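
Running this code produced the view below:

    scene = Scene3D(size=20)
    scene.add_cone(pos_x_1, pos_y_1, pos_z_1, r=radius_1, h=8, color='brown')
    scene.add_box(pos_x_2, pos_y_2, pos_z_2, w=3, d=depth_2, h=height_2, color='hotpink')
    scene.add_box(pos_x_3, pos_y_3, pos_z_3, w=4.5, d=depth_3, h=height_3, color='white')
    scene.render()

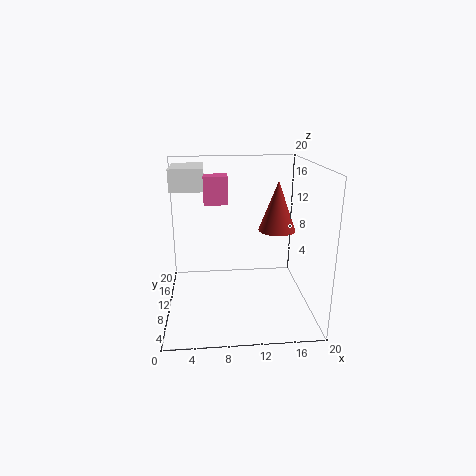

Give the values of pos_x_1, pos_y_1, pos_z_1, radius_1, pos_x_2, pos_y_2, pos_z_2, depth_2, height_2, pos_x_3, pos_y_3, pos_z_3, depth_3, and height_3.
pos_x_1 = 17
pos_y_1 = 17
pos_z_1 = 8.5
radius_1 = 3
pos_x_2 = 5.5
pos_y_2 = 7
pos_z_2 = 15.5
depth_2 = 2.5
height_2 = 3.5
pos_x_3 = 1
pos_y_3 = 10
pos_z_3 = 16.5
depth_3 = 6.5
height_3 = 3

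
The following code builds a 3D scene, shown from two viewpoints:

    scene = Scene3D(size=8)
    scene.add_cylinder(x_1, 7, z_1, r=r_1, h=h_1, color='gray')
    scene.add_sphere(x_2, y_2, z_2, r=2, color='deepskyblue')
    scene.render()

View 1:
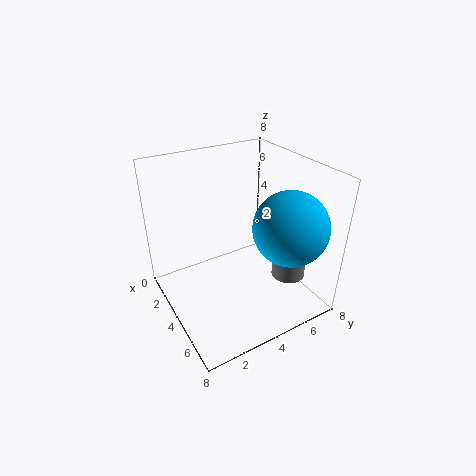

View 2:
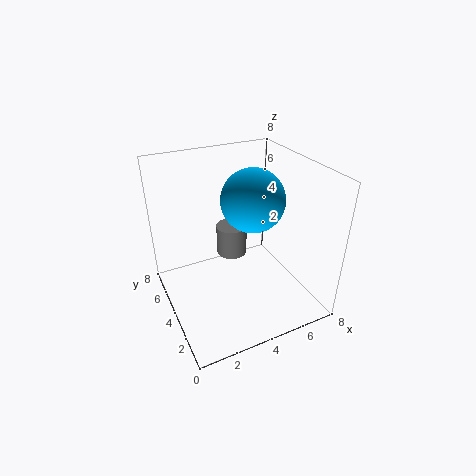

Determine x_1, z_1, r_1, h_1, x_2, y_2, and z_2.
x_1 = 5, z_1 = 1, r_1 = 1, h_1 = 2, x_2 = 6, y_2 = 6, z_2 = 5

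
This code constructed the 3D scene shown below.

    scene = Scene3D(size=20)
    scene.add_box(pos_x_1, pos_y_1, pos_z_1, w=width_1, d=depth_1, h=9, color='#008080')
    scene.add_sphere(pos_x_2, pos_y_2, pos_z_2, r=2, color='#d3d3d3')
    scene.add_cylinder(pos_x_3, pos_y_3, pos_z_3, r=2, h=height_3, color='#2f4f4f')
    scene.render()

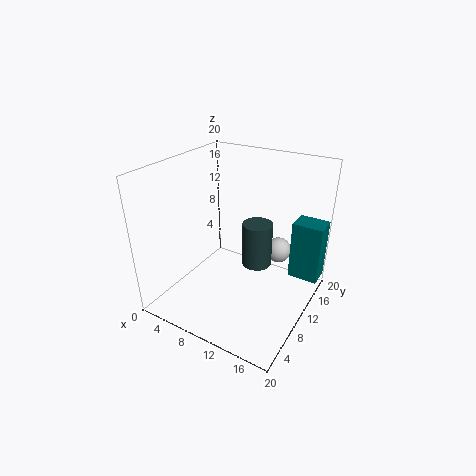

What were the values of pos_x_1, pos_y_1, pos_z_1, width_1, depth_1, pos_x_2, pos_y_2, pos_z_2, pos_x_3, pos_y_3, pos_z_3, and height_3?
pos_x_1 = 15.5
pos_y_1 = 16
pos_z_1 = 2
width_1 = 4.5
depth_1 = 3.5
pos_x_2 = 13
pos_y_2 = 17.5
pos_z_2 = 5
pos_x_3 = 13
pos_y_3 = 10
pos_z_3 = 7
height_3 = 6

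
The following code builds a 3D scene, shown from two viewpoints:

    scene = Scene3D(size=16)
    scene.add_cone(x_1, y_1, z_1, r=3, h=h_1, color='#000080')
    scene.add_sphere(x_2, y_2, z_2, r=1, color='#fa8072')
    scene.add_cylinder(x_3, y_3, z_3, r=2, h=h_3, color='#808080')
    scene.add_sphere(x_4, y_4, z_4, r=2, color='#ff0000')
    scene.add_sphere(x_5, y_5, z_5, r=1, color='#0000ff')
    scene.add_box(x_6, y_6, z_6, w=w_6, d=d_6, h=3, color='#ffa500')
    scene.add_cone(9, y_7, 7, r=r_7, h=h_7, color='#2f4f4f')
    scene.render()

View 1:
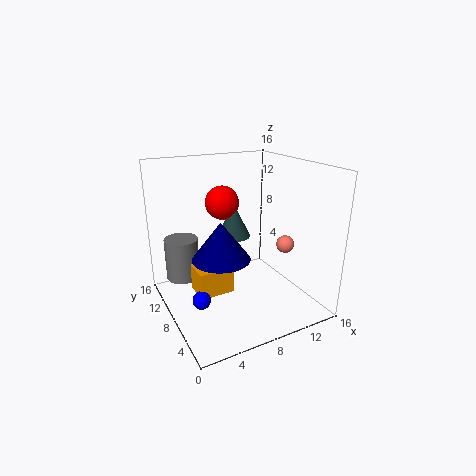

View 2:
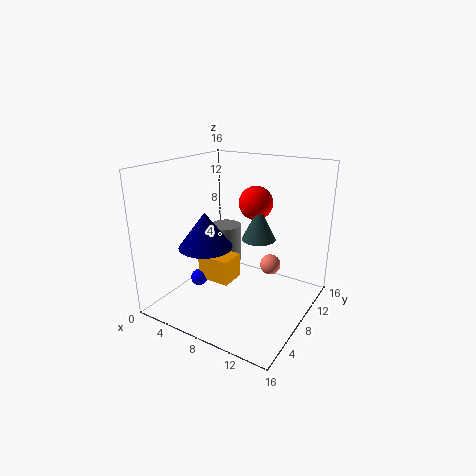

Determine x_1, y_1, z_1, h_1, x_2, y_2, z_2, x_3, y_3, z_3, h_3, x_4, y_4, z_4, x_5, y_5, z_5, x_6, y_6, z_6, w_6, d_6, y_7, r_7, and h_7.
x_1 = 5; y_1 = 6; z_1 = 7; h_1 = 4; x_2 = 13; y_2 = 6; z_2 = 7; x_3 = 3; y_3 = 13; z_3 = 2; h_3 = 5; x_4 = 8; y_4 = 12; z_4 = 11; x_5 = 3; y_5 = 7; z_5 = 2; x_6 = 3; y_6 = 7; z_6 = 2; w_6 = 4; d_6 = 3; y_7 = 11; r_7 = 2; h_7 = 4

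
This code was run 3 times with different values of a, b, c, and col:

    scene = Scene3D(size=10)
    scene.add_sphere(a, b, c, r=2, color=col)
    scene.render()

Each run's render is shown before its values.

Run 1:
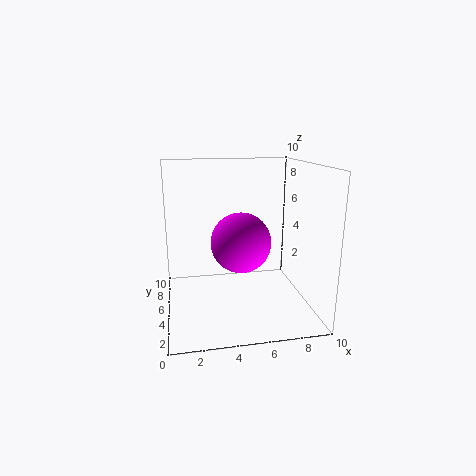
a = 5, b = 4, c = 5, col = 'magenta'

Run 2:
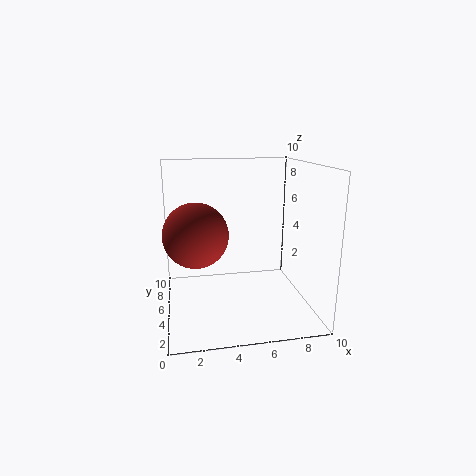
a = 2, b = 3, c = 6, col = 'brown'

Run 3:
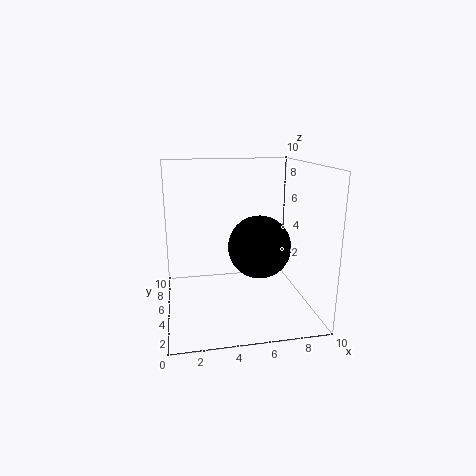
a = 6, b = 3, c = 5, col = 'black'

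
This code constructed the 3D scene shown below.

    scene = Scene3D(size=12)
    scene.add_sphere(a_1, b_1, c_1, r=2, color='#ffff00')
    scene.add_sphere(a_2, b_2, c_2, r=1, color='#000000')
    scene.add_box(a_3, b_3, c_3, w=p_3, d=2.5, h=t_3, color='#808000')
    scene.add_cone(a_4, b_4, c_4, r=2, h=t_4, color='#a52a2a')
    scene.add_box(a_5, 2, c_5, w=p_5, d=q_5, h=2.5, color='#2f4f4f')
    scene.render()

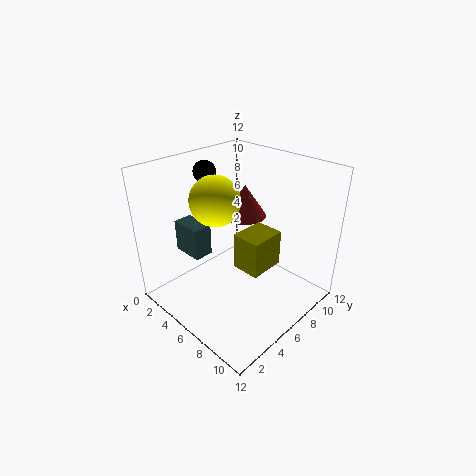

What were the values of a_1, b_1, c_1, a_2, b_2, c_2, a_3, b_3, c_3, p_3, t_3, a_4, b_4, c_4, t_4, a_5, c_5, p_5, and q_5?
a_1 = 5, b_1 = 4.5, c_1 = 9.5, a_2 = 1.5, b_2 = 6.5, c_2 = 10.5, a_3 = 9, b_3 = 2.5, c_3 = 6.5, p_3 = 2, t_3 = 2.5, a_4 = 3.5, b_4 = 9.5, c_4 = 6, t_4 = 3, a_5 = 3, c_5 = 5.5, p_5 = 2.5, q_5 = 1.5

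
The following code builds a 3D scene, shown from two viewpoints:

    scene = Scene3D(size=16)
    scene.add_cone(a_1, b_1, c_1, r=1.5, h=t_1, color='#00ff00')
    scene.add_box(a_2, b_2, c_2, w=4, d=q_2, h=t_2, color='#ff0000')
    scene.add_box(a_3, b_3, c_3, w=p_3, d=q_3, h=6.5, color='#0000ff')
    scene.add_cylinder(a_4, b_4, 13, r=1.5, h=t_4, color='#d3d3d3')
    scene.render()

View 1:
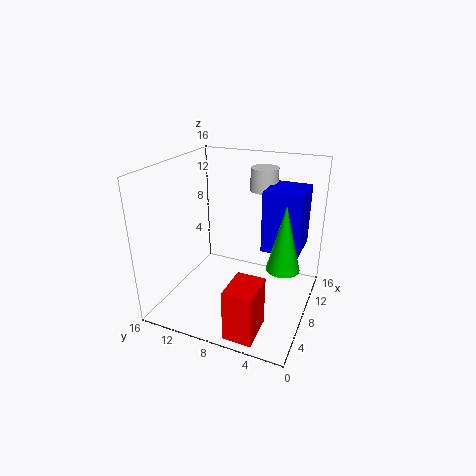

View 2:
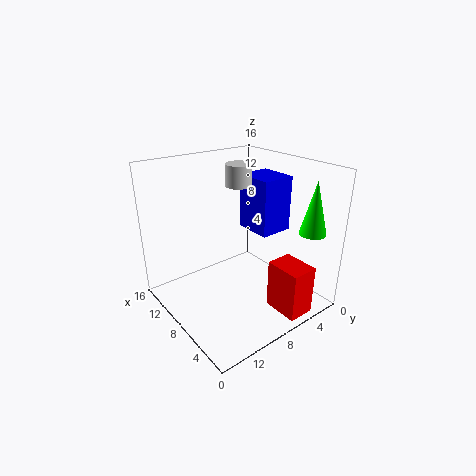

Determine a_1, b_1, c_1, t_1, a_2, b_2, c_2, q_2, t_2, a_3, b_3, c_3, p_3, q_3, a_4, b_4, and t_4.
a_1 = 3; b_1 = 1.5; c_1 = 8.5; t_1 = 6; a_2 = 0.5; b_2 = 3.5; c_2 = 0.5; q_2 = 3; t_2 = 5.5; a_3 = 7; b_3 = 1; c_3 = 7.5; p_3 = 4.5; q_3 = 4; a_4 = 10.5; b_4 = 6; t_4 = 2.5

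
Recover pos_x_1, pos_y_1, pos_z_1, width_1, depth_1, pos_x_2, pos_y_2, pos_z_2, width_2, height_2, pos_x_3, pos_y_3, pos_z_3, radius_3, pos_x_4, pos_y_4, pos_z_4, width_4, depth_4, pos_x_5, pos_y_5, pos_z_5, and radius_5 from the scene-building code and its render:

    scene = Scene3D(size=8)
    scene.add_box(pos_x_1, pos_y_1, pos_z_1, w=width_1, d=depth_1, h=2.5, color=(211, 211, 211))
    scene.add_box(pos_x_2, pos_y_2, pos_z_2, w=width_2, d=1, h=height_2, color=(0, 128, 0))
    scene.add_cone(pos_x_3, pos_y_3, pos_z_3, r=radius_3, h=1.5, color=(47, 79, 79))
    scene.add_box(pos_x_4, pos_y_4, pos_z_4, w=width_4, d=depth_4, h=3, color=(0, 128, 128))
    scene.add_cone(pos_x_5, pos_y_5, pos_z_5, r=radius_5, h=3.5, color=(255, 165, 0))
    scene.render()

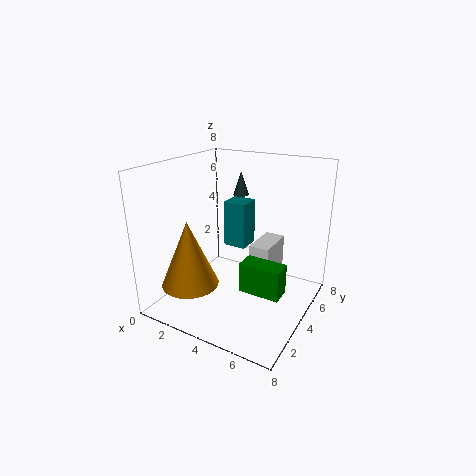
pos_x_1 = 5.5; pos_y_1 = 2.5; pos_z_1 = 2; width_1 = 1; depth_1 = 2; pos_x_2 = 5.5; pos_y_2 = 1.5; pos_z_2 = 2.5; width_2 = 2; height_2 = 1.5; pos_x_3 = 2.5; pos_y_3 = 7; pos_z_3 = 5.5; radius_3 = 0.5; pos_x_4 = 1.5; pos_y_4 = 6.5; pos_z_4 = 2; width_4 = 1.5; depth_4 = 1.5; pos_x_5 = 2.5; pos_y_5 = 1.5; pos_z_5 = 2; radius_5 = 1.5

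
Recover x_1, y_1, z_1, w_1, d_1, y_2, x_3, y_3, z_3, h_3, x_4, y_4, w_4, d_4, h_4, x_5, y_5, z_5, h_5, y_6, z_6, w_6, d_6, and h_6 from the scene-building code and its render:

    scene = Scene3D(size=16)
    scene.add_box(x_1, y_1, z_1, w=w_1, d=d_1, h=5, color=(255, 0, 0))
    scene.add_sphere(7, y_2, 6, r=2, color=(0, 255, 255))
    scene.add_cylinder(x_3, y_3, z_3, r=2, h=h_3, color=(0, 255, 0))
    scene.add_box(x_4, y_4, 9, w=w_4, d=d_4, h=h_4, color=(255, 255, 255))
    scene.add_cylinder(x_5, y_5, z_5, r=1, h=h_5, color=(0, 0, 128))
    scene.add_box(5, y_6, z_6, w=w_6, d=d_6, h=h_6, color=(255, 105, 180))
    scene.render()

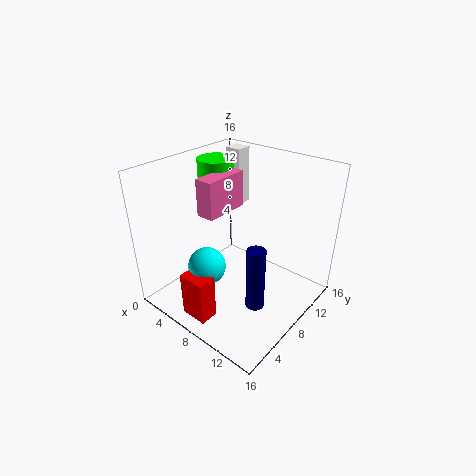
x_1 = 6
y_1 = 1
z_1 = 1
w_1 = 3
d_1 = 2
y_2 = 4
x_3 = 4
y_3 = 9
z_3 = 12
h_3 = 4
x_4 = 2
y_4 = 13
w_4 = 2
d_4 = 2
h_4 = 7
x_5 = 12
y_5 = 6
z_5 = 2
h_5 = 7
y_6 = 5
z_6 = 11
w_6 = 2
d_6 = 5
h_6 = 4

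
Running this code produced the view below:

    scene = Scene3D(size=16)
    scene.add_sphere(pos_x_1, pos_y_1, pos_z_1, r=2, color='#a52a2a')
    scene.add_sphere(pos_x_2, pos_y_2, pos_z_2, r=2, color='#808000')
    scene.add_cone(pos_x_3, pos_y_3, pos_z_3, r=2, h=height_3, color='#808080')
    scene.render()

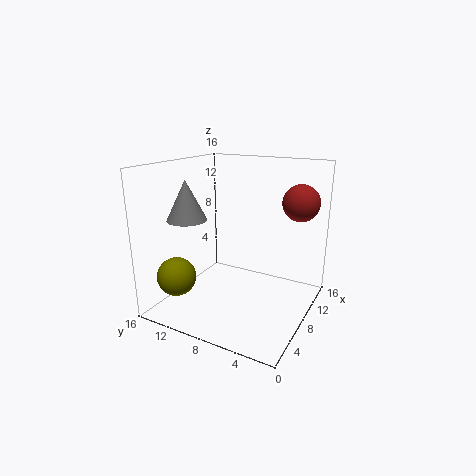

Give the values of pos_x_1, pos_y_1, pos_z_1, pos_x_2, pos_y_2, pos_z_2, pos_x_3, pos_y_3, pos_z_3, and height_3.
pos_x_1 = 11
pos_y_1 = 2
pos_z_1 = 12
pos_x_2 = 2
pos_y_2 = 12
pos_z_2 = 5
pos_x_3 = 3
pos_y_3 = 11
pos_z_3 = 11
height_3 = 4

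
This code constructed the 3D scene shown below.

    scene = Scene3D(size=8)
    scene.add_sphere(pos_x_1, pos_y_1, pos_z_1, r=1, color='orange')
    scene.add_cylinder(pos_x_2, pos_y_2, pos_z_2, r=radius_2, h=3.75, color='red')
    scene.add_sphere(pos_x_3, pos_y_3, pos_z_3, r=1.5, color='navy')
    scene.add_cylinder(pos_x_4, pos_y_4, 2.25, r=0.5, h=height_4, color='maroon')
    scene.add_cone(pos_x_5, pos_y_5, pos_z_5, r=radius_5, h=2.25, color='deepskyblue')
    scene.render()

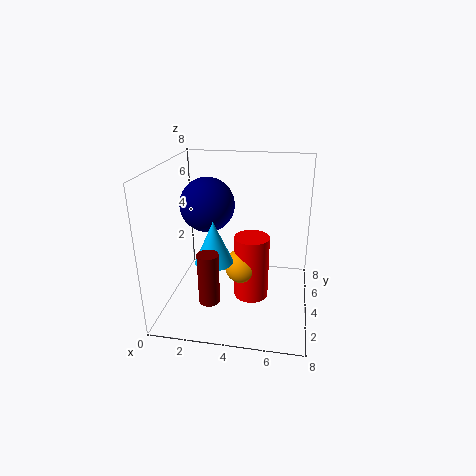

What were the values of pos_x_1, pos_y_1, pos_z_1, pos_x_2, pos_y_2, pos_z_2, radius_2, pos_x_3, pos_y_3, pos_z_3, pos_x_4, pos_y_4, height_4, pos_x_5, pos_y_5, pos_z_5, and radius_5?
pos_x_1 = 4.25; pos_y_1 = 4; pos_z_1 = 2.25; pos_x_2 = 4.75; pos_y_2 = 4.25; pos_z_2 = 0.25; radius_2 = 1; pos_x_3 = 2.25; pos_y_3 = 4.25; pos_z_3 = 5.75; pos_x_4 = 3.25; pos_y_4 = 0.5; height_4 = 2.5; pos_x_5 = 3; pos_y_5 = 2.5; pos_z_5 = 3.25; radius_5 = 1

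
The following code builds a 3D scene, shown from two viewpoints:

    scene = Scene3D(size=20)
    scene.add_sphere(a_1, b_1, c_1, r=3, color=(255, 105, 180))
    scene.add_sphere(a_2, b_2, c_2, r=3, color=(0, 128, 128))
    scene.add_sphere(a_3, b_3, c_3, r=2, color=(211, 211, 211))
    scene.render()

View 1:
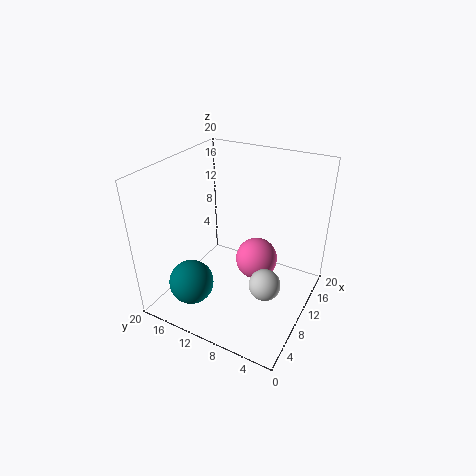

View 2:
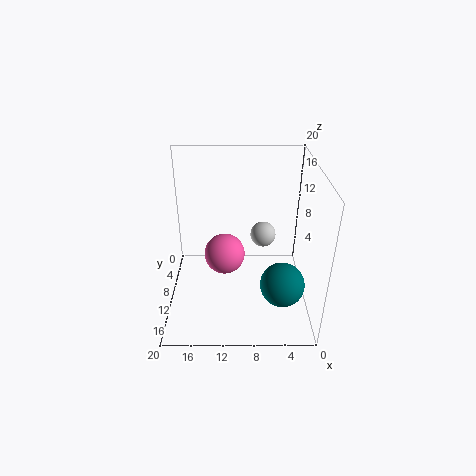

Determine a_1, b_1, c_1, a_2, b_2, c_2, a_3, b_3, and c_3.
a_1 = 12, b_1 = 8, c_1 = 6, a_2 = 4, b_2 = 14, c_2 = 5, a_3 = 6, b_3 = 4, c_3 = 7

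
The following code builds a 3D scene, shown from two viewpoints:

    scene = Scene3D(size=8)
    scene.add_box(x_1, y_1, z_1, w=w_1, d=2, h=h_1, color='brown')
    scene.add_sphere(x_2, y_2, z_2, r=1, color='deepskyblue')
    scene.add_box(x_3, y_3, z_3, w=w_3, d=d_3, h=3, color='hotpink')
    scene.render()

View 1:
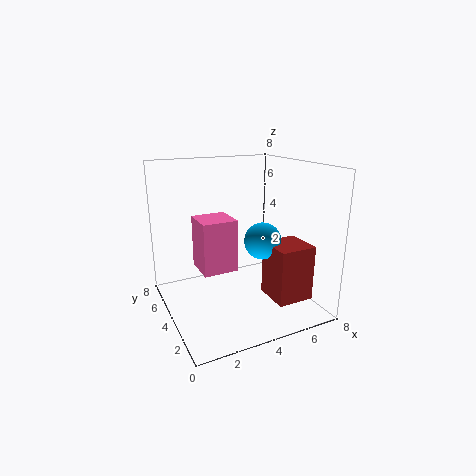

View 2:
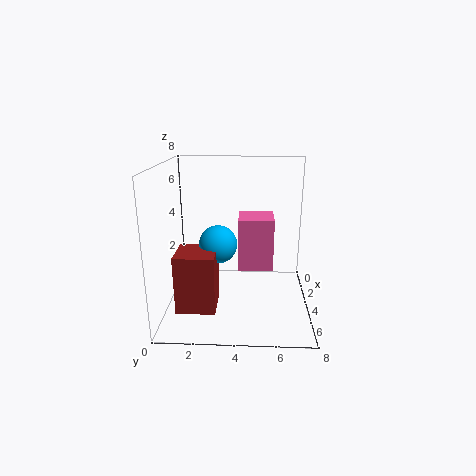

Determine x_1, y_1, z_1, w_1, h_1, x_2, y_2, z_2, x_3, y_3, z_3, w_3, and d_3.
x_1 = 5, y_1 = 1, z_1 = 1, w_1 = 2, h_1 = 3, x_2 = 5, y_2 = 3, z_2 = 4, x_3 = 2, y_3 = 4, z_3 = 2, w_3 = 2, d_3 = 2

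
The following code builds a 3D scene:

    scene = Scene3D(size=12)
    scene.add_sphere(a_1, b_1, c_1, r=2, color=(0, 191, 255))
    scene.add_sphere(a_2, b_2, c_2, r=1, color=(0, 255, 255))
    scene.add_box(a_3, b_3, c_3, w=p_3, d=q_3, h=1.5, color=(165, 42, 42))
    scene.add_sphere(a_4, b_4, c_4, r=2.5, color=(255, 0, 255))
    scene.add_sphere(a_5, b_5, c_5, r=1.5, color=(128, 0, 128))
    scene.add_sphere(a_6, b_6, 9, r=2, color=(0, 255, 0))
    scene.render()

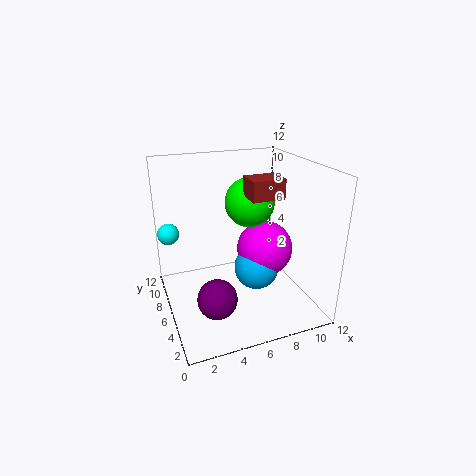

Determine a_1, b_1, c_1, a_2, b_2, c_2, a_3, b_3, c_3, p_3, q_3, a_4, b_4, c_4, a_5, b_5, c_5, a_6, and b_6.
a_1 = 8, b_1 = 6.5, c_1 = 2.5, a_2 = 1, b_2 = 11, c_2 = 5, a_3 = 6, b_3 = 3, c_3 = 10, p_3 = 2.5, q_3 = 2, a_4 = 9, b_4 = 7, c_4 = 4, a_5 = 3, b_5 = 2.5, c_5 = 3, a_6 = 7, b_6 = 6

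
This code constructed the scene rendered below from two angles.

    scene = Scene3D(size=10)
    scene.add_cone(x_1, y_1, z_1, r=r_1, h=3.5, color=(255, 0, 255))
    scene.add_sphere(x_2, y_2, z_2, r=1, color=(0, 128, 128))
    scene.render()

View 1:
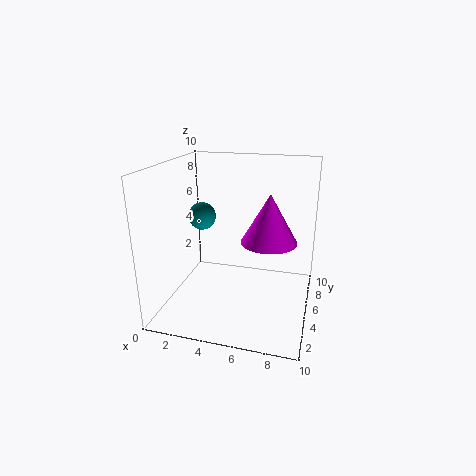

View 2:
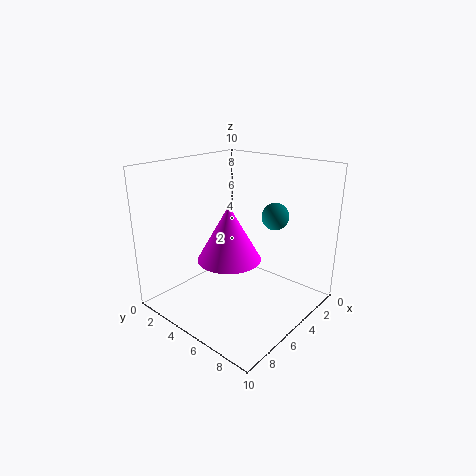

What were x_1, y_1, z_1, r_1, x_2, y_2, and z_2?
x_1 = 7, y_1 = 6, z_1 = 4.5, r_1 = 2, x_2 = 2, y_2 = 6, z_2 = 6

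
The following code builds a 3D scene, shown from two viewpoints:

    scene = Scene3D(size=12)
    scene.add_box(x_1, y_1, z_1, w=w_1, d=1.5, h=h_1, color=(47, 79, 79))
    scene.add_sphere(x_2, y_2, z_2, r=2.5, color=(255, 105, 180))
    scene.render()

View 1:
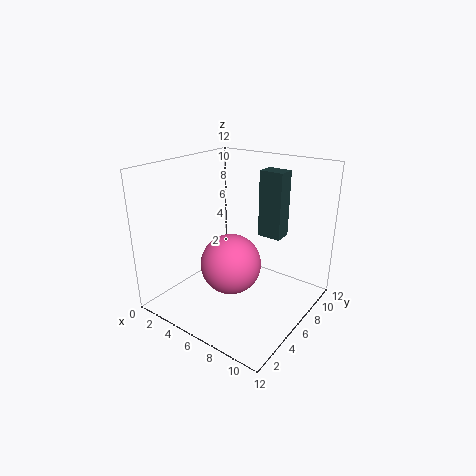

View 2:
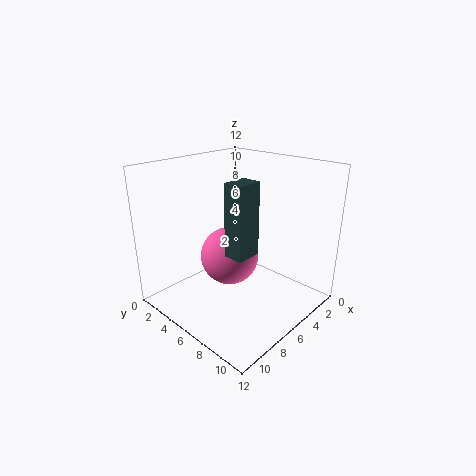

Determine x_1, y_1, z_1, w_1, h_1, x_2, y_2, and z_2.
x_1 = 7; y_1 = 7.5; z_1 = 6; w_1 = 2; h_1 = 5.5; x_2 = 6; y_2 = 5; z_2 = 4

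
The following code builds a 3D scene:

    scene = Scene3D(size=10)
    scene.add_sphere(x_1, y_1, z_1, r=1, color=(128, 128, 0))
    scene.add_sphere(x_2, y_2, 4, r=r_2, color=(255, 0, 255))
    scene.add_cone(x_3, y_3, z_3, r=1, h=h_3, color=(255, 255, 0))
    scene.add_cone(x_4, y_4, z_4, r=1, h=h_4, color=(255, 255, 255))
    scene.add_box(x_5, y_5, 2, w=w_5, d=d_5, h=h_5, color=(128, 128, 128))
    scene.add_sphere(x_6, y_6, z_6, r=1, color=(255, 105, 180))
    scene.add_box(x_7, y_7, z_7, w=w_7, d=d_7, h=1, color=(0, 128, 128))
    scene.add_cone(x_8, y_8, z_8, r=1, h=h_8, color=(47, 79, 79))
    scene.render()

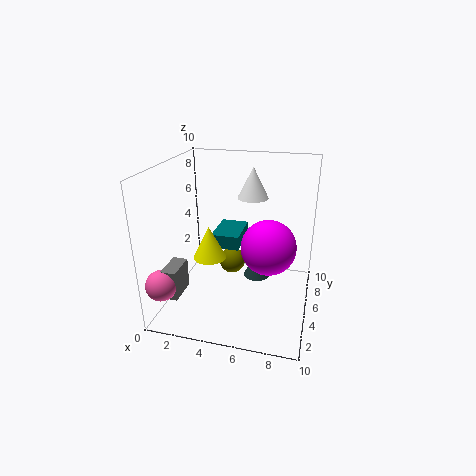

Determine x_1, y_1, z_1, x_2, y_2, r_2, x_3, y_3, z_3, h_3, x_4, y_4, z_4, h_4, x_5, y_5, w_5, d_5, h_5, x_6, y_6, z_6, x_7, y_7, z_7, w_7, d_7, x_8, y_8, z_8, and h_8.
x_1 = 4
y_1 = 7
z_1 = 2
x_2 = 7
y_2 = 6
r_2 = 2
x_3 = 4
y_3 = 2
z_3 = 5
h_3 = 2
x_4 = 6
y_4 = 5
z_4 = 8
h_4 = 2
x_5 = 1
y_5 = 1
w_5 = 1
d_5 = 2
h_5 = 2
x_6 = 1
y_6 = 1
z_6 = 3
x_7 = 3
y_7 = 5
z_7 = 4
w_7 = 2
d_7 = 3
x_8 = 6
y_8 = 7
z_8 = 1
h_8 = 2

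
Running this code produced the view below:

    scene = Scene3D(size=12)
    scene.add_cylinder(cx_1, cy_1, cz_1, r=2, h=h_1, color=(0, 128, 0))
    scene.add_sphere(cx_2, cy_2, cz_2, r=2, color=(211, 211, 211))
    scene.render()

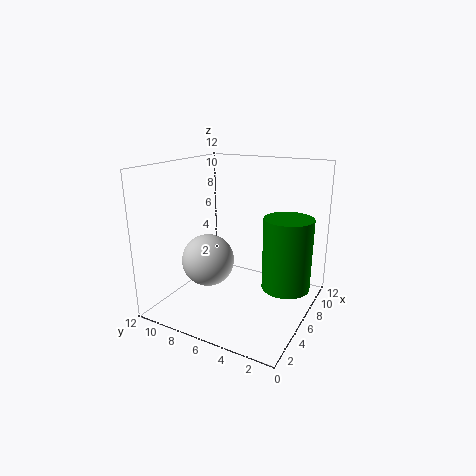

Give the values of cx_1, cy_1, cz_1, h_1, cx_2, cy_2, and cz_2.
cx_1 = 7, cy_1 = 2, cz_1 = 2, h_1 = 6, cx_2 = 3, cy_2 = 7, cz_2 = 5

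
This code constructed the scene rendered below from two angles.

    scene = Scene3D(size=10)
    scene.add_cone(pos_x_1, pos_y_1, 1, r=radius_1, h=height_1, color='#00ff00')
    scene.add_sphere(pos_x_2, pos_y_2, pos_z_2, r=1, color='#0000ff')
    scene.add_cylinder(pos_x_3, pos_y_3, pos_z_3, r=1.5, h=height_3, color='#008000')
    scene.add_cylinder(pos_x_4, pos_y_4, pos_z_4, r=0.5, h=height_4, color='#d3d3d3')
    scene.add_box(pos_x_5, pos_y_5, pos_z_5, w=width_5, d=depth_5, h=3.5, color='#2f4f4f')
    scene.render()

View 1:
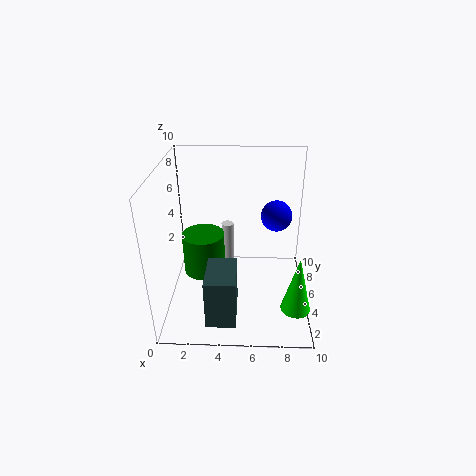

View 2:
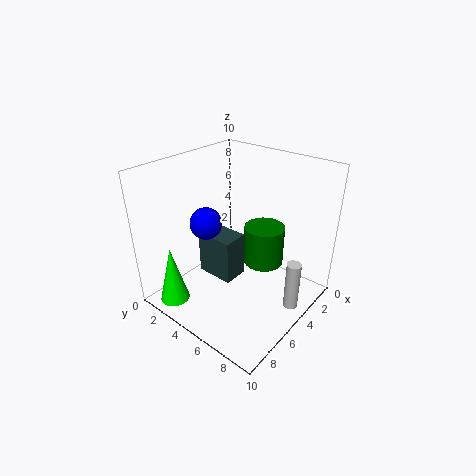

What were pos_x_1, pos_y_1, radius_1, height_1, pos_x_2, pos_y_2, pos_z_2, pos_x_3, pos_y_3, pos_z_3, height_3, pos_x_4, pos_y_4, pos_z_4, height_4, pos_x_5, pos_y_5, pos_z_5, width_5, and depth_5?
pos_x_1 = 9; pos_y_1 = 2.5; radius_1 = 1; height_1 = 4; pos_x_2 = 7.5; pos_y_2 = 4.5; pos_z_2 = 7; pos_x_3 = 2.5; pos_y_3 = 5.5; pos_z_3 = 2; height_3 = 3; pos_x_4 = 4; pos_y_4 = 9; pos_z_4 = 0.5; height_4 = 3.5; pos_x_5 = 3; pos_y_5 = 1; pos_z_5 = 0.5; width_5 = 2; depth_5 = 3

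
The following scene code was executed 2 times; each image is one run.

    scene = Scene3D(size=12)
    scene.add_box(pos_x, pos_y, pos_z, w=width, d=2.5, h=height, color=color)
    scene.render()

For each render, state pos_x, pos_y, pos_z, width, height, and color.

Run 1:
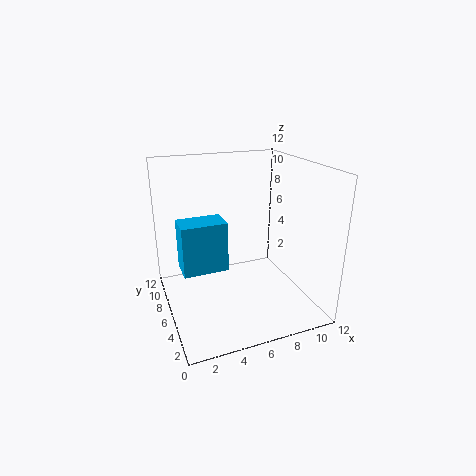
pos_x = 1.5; pos_y = 7; pos_z = 2.5; width = 4; height = 4.5; color = 'deepskyblue'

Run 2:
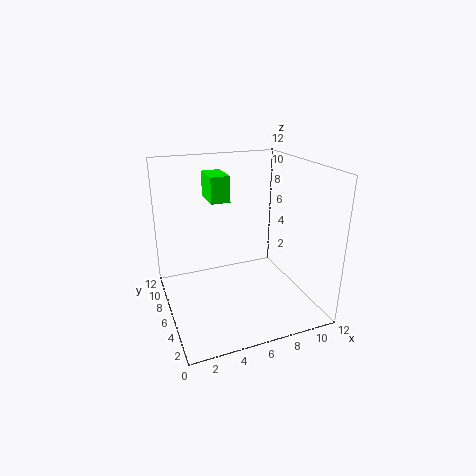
pos_x = 3.5; pos_y = 5; pos_z = 9.5; width = 1.5; height = 2; color = 'lime'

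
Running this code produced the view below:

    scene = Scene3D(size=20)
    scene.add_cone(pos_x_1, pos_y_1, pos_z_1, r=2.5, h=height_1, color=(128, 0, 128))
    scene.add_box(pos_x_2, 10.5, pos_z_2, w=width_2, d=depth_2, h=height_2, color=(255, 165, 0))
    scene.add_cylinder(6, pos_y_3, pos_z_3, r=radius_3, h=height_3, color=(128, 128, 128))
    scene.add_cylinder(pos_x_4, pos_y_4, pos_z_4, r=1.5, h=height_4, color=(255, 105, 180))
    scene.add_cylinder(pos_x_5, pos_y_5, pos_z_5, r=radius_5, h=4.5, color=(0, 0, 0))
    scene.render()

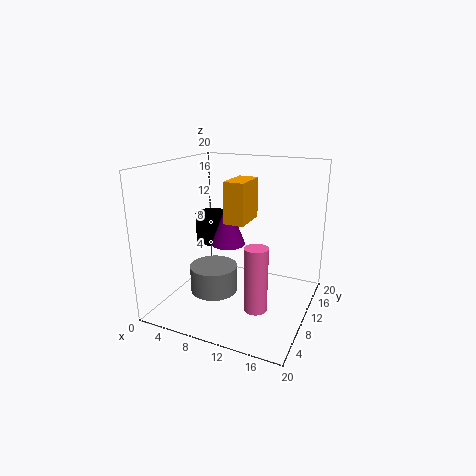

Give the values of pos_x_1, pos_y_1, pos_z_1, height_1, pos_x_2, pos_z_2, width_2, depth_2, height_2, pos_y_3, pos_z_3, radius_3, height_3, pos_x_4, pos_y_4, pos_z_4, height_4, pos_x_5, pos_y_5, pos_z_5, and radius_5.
pos_x_1 = 7.5, pos_y_1 = 12, pos_z_1 = 8, height_1 = 6.5, pos_x_2 = 7.5, pos_z_2 = 11.5, width_2 = 3, depth_2 = 5.5, height_2 = 6, pos_y_3 = 10, pos_z_3 = 1, radius_3 = 3.5, height_3 = 4, pos_x_4 = 14.5, pos_y_4 = 5.5, pos_z_4 = 2.5, height_4 = 8.5, pos_x_5 = 4, pos_y_5 = 13.5, pos_z_5 = 7.5, radius_5 = 2.5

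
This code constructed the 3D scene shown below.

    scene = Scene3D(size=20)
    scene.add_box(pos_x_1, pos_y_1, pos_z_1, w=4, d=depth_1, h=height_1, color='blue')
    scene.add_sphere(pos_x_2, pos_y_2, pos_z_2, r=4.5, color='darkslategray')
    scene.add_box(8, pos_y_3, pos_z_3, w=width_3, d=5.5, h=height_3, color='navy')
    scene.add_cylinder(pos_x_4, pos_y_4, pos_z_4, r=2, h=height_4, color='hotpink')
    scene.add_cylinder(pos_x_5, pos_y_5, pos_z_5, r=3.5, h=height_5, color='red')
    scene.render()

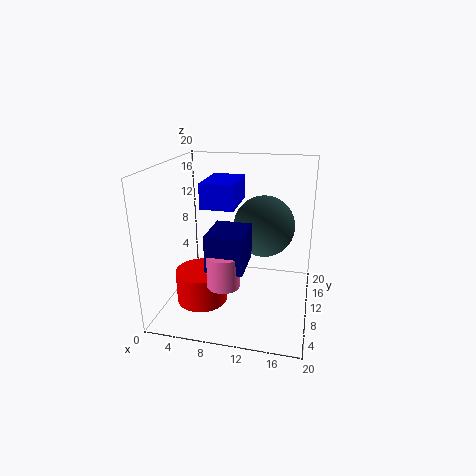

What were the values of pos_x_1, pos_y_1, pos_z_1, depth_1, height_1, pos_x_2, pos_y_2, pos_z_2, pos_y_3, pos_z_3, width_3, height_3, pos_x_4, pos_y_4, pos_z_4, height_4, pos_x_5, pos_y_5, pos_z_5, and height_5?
pos_x_1 = 7, pos_y_1 = 3.5, pos_z_1 = 16, depth_1 = 6, height_1 = 3, pos_x_2 = 13, pos_y_2 = 14, pos_z_2 = 10.5, pos_y_3 = 1.5, pos_z_3 = 9, width_3 = 4.5, height_3 = 4.5, pos_x_4 = 10, pos_y_4 = 2.5, pos_z_4 = 7, height_4 = 4, pos_x_5 = 5.5, pos_y_5 = 7, pos_z_5 = 1.5, height_5 = 4.5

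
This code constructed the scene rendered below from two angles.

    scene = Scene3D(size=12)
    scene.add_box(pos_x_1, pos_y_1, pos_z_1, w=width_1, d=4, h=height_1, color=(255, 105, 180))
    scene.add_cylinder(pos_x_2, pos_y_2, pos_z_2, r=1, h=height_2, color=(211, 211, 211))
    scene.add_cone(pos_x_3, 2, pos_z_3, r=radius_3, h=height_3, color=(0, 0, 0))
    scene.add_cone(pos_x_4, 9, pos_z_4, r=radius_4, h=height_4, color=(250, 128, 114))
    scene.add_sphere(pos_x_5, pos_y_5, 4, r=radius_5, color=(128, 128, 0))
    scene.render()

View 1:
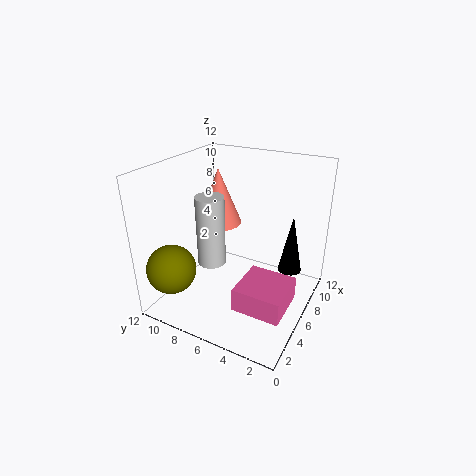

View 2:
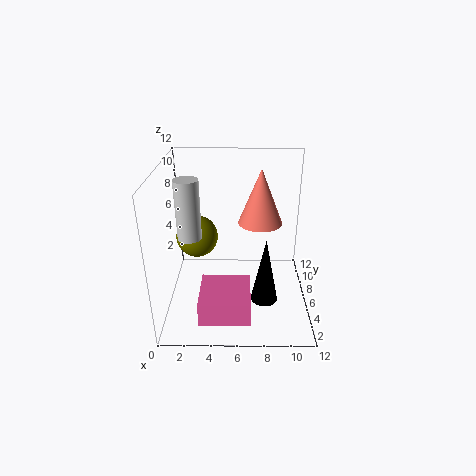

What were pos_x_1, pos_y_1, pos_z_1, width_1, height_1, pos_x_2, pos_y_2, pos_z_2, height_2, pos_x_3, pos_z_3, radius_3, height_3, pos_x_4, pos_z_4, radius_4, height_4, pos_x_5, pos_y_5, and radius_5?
pos_x_1 = 3; pos_y_1 = 1; pos_z_1 = 1; width_1 = 4; height_1 = 2; pos_x_2 = 2; pos_y_2 = 6; pos_z_2 = 6; height_2 = 5; pos_x_3 = 8; pos_z_3 = 3; radius_3 = 1; height_3 = 5; pos_x_4 = 8; pos_z_4 = 6; radius_4 = 2; height_4 = 5; pos_x_5 = 2; pos_y_5 = 10; radius_5 = 2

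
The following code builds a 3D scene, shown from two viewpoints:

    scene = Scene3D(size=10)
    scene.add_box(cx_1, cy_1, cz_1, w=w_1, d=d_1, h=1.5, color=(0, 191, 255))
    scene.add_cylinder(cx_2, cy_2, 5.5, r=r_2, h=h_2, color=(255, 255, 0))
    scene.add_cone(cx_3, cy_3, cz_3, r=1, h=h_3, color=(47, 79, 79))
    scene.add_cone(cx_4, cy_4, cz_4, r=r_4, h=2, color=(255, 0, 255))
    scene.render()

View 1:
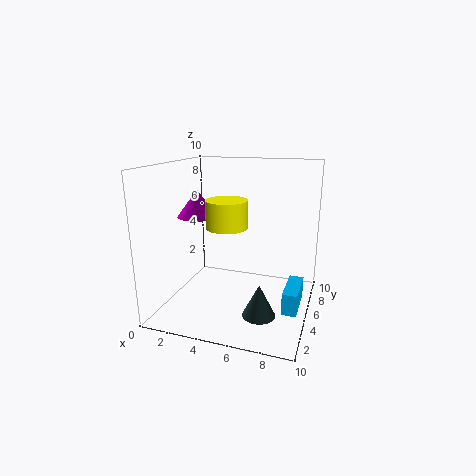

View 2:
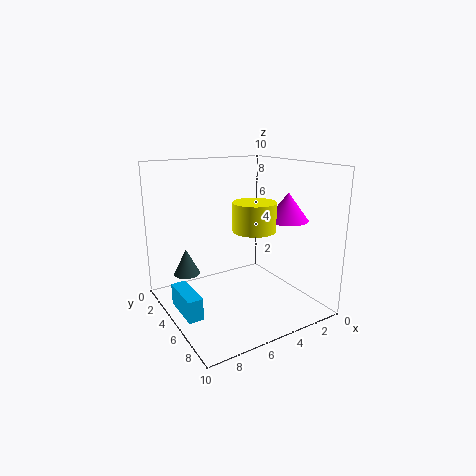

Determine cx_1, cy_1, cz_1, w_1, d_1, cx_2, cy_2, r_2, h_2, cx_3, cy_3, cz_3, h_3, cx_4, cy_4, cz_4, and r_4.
cx_1 = 8.5
cy_1 = 3.5
cz_1 = 0.5
w_1 = 1
d_1 = 3
cx_2 = 4
cy_2 = 5.5
r_2 = 1.5
h_2 = 2
cx_3 = 7.5
cy_3 = 1.5
cz_3 = 1.5
h_3 = 2
cx_4 = 1.5
cy_4 = 6
cz_4 = 6
r_4 = 1.5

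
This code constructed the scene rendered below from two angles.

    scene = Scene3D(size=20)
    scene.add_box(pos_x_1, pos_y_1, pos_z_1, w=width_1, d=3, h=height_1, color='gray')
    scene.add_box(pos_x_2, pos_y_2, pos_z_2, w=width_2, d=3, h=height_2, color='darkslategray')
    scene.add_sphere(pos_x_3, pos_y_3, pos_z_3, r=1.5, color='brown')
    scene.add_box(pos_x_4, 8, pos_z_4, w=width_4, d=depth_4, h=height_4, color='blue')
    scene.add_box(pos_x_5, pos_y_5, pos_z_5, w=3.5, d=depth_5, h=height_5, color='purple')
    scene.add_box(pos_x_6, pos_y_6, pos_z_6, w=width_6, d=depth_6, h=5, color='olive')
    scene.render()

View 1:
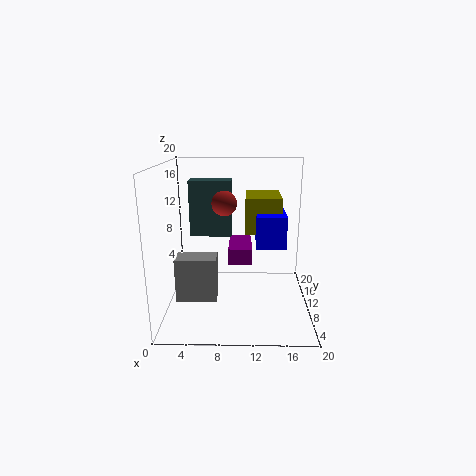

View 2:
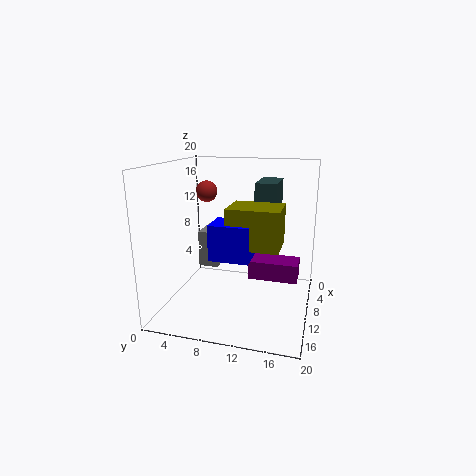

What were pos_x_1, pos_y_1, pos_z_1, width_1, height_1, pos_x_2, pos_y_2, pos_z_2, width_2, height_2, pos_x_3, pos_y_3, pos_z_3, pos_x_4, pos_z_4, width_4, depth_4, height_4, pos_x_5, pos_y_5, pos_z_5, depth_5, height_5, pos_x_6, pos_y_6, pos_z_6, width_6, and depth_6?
pos_x_1 = 2.5
pos_y_1 = 3
pos_z_1 = 4
width_1 = 5
height_1 = 5.5
pos_x_2 = 3
pos_y_2 = 12
pos_z_2 = 9.5
width_2 = 6
height_2 = 8
pos_x_3 = 8.5
pos_y_3 = 5
pos_z_3 = 16
pos_x_4 = 12.5
pos_z_4 = 9
width_4 = 4
depth_4 = 5
height_4 = 4.5
pos_x_5 = 8.5
pos_y_5 = 12
pos_z_5 = 5
depth_5 = 6.5
height_5 = 2.5
pos_x_6 = 11
pos_y_6 = 10
pos_z_6 = 10.5
width_6 = 5
depth_6 = 6.5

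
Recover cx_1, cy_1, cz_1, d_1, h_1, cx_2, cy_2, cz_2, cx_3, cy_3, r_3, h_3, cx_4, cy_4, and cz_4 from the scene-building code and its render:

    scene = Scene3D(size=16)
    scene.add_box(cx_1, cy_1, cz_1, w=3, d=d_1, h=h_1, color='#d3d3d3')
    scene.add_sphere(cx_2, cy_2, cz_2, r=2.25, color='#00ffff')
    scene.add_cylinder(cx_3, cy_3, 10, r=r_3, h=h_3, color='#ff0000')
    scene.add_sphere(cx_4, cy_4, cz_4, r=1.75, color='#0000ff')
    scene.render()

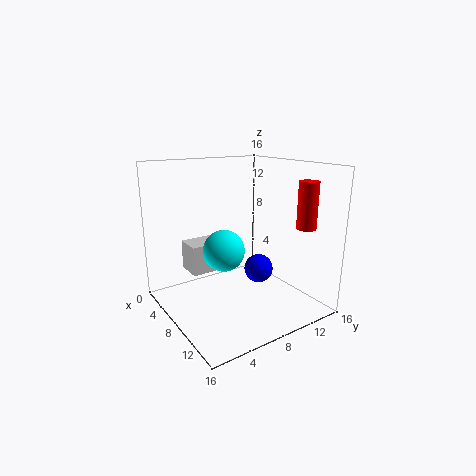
cx_1 = 4, cy_1 = 3, cz_1 = 4.25, d_1 = 4.25, h_1 = 3.25, cx_2 = 8.25, cy_2 = 6, cz_2 = 7, cx_3 = 14.25, cy_3 = 12, r_3 = 1, h_3 = 4.75, cx_4 = 7, cy_4 = 11.75, cz_4 = 3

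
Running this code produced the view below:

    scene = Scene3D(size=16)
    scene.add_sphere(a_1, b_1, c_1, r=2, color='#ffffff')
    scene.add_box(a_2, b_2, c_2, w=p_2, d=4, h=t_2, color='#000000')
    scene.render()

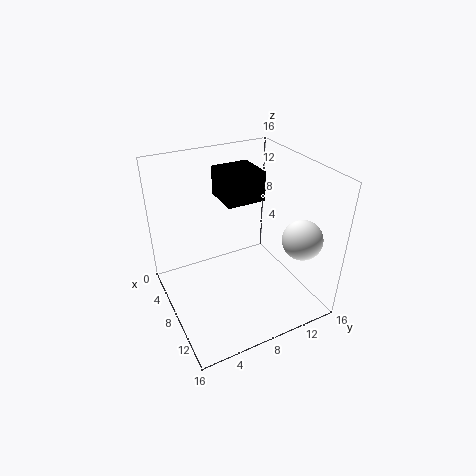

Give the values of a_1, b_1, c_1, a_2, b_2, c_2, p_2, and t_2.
a_1 = 14; b_1 = 12; c_1 = 10; a_2 = 6; b_2 = 6; c_2 = 13; p_2 = 4; t_2 = 3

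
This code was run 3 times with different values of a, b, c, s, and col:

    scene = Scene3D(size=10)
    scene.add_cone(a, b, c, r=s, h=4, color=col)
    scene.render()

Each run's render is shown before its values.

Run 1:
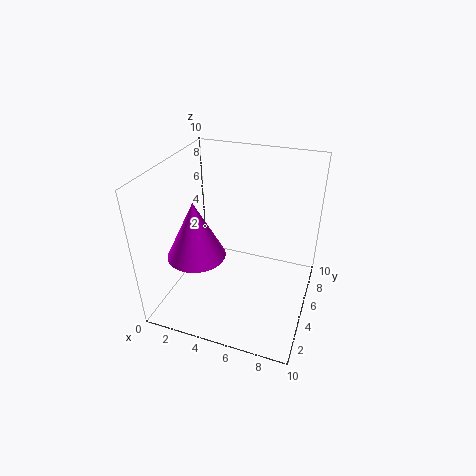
a = 2.5; b = 3.5; c = 4; s = 2; col = 'magenta'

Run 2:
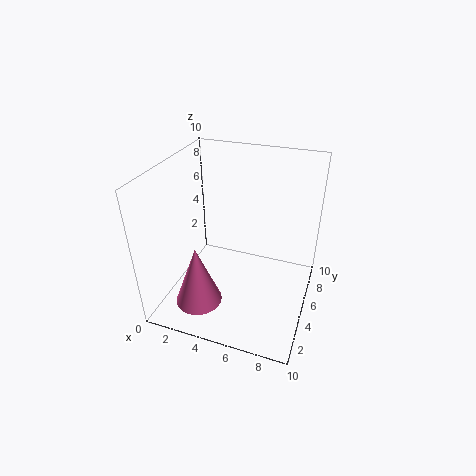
a = 3.5; b = 1.5; c = 2; s = 1.5; col = 'hotpink'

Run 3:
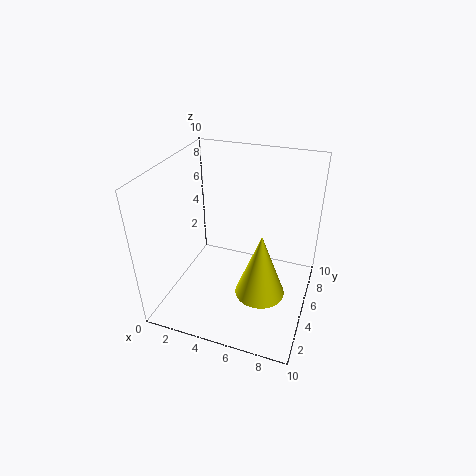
a = 7.5; b = 2; c = 3.5; s = 1.5; col = 'yellow'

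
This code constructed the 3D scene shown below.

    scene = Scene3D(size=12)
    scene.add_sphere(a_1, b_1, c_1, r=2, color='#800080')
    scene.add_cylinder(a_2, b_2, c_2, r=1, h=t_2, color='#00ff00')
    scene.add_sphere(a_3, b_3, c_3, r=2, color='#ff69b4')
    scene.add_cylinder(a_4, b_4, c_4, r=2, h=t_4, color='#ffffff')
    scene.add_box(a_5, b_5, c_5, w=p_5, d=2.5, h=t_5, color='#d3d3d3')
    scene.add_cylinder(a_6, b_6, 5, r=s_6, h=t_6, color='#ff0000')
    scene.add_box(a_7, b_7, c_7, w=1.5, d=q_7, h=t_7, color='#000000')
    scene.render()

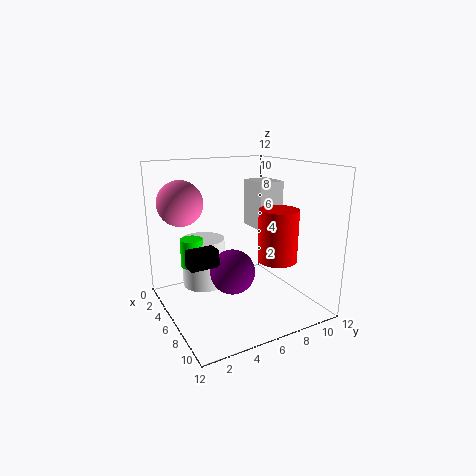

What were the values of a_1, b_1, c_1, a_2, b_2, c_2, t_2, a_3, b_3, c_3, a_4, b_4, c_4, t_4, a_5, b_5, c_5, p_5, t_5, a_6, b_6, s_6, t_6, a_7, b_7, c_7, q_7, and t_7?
a_1 = 5, b_1 = 6, c_1 = 2.5, a_2 = 3, b_2 = 3, c_2 = 3, t_2 = 2.5, a_3 = 2, b_3 = 2.5, c_3 = 8.5, a_4 = 2, b_4 = 4.5, c_4 = 0.5, t_4 = 4.5, a_5 = 1, b_5 = 9.5, c_5 = 5.5, p_5 = 3, t_5 = 4.5, a_6 = 9.5, b_6 = 7.5, s_6 = 1.5, t_6 = 4, a_7 = 4, b_7 = 2, c_7 = 3.5, q_7 = 2.5, t_7 = 1.5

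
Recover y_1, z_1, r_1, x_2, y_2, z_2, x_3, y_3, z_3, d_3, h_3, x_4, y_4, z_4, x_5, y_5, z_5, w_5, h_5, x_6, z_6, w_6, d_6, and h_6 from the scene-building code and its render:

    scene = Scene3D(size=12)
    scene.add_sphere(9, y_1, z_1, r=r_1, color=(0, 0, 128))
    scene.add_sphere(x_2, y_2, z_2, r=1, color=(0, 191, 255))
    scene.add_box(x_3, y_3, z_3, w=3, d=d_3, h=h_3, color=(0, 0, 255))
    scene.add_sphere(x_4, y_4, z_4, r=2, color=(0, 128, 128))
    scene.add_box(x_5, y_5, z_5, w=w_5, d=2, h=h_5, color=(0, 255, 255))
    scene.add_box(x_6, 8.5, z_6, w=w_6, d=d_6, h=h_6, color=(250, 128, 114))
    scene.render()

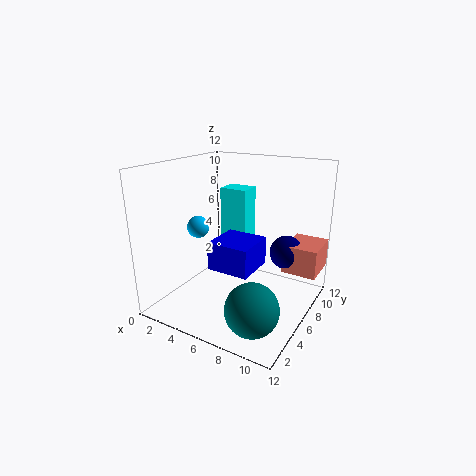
y_1 = 9.5, z_1 = 4, r_1 = 1.5, x_2 = 1.5, y_2 = 6.5, z_2 = 6, x_3 = 6.5, y_3 = 1, z_3 = 5.5, d_3 = 3, h_3 = 2, x_4 = 9.5, y_4 = 2, z_4 = 2.5, x_5 = 3, y_5 = 8, z_5 = 4, w_5 = 2.5, h_5 = 5.5, x_6 = 9, z_6 = 2.5, w_6 = 3, d_6 = 3.5, h_6 = 2.5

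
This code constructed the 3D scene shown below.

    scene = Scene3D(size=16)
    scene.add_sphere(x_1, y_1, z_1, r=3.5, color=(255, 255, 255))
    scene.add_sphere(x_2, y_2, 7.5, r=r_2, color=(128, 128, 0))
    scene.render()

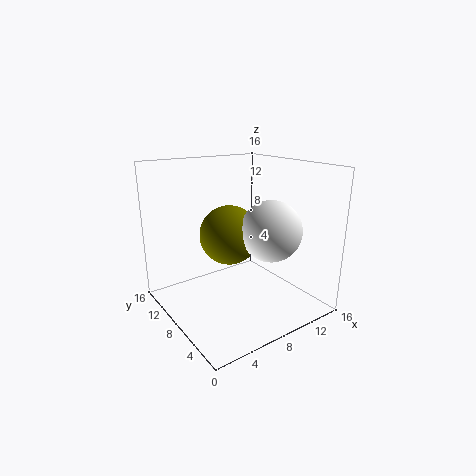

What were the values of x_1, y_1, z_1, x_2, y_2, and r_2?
x_1 = 11.5; y_1 = 6.5; z_1 = 8.5; x_2 = 8.5; y_2 = 10.5; r_2 = 3.5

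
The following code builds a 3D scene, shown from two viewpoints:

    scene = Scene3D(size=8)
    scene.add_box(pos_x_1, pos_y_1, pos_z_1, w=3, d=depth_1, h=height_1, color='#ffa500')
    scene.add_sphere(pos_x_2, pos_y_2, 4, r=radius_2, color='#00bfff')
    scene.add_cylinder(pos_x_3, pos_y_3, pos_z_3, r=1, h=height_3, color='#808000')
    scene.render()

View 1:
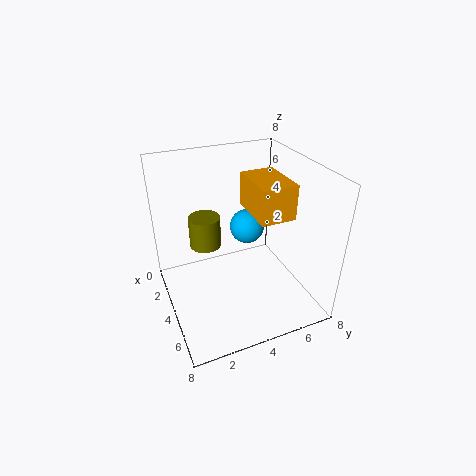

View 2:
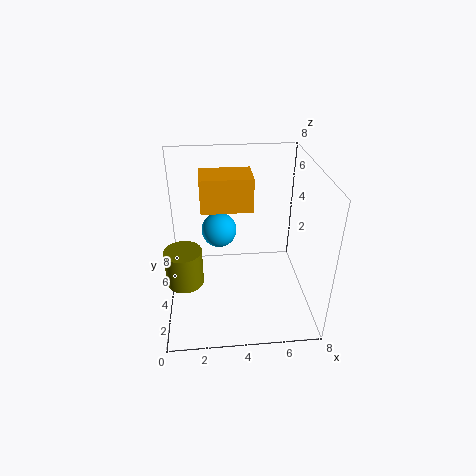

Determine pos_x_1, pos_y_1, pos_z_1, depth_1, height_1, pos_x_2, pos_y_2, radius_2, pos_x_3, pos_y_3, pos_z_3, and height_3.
pos_x_1 = 2; pos_y_1 = 5; pos_z_1 = 5; depth_1 = 2; height_1 = 2; pos_x_2 = 3; pos_y_2 = 5; radius_2 = 1; pos_x_3 = 1; pos_y_3 = 3; pos_z_3 = 2; height_3 = 2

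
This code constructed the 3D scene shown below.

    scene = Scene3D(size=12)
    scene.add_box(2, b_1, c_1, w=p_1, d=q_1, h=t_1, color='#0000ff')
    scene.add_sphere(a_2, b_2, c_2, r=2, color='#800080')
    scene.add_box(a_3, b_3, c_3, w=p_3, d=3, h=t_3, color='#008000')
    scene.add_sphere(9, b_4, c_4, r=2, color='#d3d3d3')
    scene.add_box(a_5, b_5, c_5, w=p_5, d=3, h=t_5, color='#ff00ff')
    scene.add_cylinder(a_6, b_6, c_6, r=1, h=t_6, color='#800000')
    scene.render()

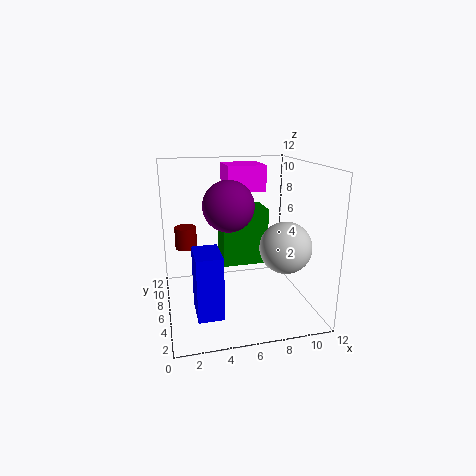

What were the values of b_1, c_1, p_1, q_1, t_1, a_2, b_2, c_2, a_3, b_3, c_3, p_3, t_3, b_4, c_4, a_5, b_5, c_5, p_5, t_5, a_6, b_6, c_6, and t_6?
b_1 = 2, c_1 = 1, p_1 = 2, q_1 = 3, t_1 = 5, a_2 = 5, b_2 = 5, c_2 = 9, a_3 = 5, b_3 = 7, c_3 = 3, p_3 = 4, t_3 = 5, b_4 = 3, c_4 = 6, a_5 = 5, b_5 = 5, c_5 = 10, p_5 = 3, t_5 = 2, a_6 = 2, b_6 = 10, c_6 = 4, t_6 = 2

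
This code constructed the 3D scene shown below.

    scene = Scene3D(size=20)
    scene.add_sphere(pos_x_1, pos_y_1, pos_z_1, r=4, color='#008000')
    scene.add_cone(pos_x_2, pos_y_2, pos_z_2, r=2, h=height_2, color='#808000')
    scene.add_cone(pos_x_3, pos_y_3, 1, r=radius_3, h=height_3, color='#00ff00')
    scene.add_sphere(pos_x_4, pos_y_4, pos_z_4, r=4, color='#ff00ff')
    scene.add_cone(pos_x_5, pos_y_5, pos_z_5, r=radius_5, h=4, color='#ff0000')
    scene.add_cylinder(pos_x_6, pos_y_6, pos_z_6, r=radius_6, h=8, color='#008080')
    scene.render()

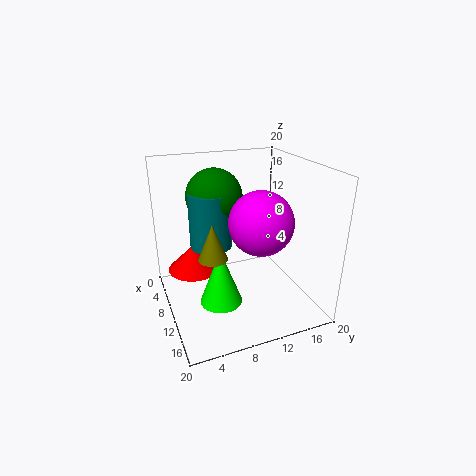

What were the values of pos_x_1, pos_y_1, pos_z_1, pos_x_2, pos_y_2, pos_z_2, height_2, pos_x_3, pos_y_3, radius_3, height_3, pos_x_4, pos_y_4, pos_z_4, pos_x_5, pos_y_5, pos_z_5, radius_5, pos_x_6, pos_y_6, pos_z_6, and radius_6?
pos_x_1 = 6; pos_y_1 = 8; pos_z_1 = 15; pos_x_2 = 11; pos_y_2 = 6; pos_z_2 = 8; height_2 = 5; pos_x_3 = 11; pos_y_3 = 7; radius_3 = 3; height_3 = 8; pos_x_4 = 15; pos_y_4 = 11; pos_z_4 = 14; pos_x_5 = 4; pos_y_5 = 5; pos_z_5 = 3; radius_5 = 4; pos_x_6 = 7; pos_y_6 = 7; pos_z_6 = 8; radius_6 = 3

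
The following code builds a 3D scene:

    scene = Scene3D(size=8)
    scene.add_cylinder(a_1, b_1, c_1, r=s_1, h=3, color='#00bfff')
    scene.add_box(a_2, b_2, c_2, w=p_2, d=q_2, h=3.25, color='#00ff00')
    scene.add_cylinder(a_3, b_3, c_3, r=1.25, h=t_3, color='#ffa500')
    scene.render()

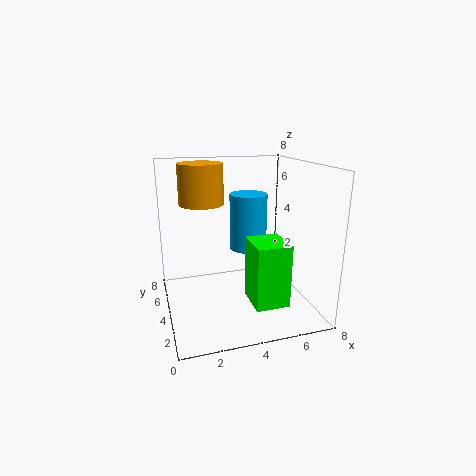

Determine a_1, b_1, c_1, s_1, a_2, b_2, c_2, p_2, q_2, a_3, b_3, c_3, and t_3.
a_1 = 4.5; b_1 = 3.75; c_1 = 3.5; s_1 = 1; a_2 = 4; b_2 = 0.75; c_2 = 1.25; p_2 = 1.75; q_2 = 2; a_3 = 2.25; b_3 = 5.25; c_3 = 5.75; t_3 = 2.25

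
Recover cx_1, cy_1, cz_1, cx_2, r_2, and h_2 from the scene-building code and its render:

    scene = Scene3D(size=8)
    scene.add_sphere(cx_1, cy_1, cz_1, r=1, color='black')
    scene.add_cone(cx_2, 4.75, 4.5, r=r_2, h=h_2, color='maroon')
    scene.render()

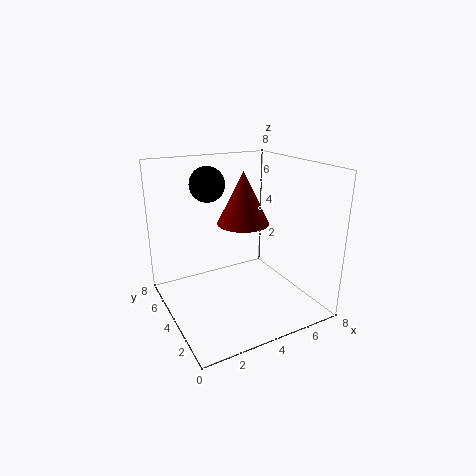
cx_1 = 3; cy_1 = 5.75; cz_1 = 6.75; cx_2 = 4.75; r_2 = 1.5; h_2 = 3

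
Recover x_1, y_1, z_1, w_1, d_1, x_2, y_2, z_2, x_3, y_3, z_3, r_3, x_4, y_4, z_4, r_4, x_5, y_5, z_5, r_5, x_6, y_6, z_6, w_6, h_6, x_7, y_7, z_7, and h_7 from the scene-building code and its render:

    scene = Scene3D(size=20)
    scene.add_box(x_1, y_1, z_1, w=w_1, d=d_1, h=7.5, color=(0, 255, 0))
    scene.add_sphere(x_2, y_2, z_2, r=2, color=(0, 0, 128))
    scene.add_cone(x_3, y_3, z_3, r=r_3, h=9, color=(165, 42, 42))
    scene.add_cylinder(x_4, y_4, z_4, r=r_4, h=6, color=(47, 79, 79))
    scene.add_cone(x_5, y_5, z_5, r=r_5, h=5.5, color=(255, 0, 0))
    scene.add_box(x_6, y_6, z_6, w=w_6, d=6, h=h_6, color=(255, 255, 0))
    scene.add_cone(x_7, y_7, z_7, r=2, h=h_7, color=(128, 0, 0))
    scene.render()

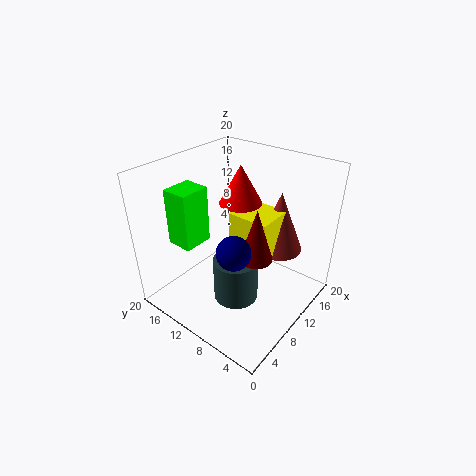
x_1 = 3; y_1 = 12.5; z_1 = 10.5; w_1 = 4; d_1 = 3.5; x_2 = 3.5; y_2 = 5.5; z_2 = 13; x_3 = 16; y_3 = 7; z_3 = 6.5; r_3 = 3.5; x_4 = 7; y_4 = 8; z_4 = 3; r_4 = 3; x_5 = 12.5; y_5 = 11.5; z_5 = 14; r_5 = 3; x_6 = 10.5; y_6 = 6; z_6 = 7; w_6 = 5.5; h_6 = 6; x_7 = 6.5; y_7 = 4.5; z_7 = 11; h_7 = 6.5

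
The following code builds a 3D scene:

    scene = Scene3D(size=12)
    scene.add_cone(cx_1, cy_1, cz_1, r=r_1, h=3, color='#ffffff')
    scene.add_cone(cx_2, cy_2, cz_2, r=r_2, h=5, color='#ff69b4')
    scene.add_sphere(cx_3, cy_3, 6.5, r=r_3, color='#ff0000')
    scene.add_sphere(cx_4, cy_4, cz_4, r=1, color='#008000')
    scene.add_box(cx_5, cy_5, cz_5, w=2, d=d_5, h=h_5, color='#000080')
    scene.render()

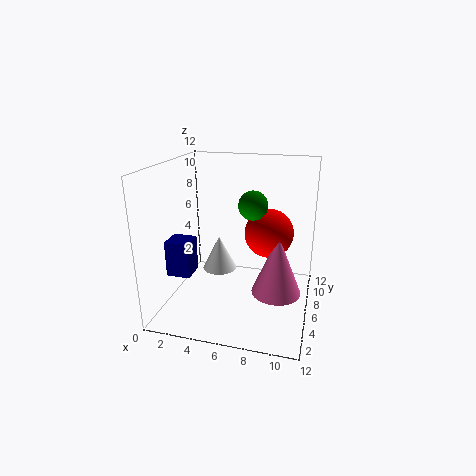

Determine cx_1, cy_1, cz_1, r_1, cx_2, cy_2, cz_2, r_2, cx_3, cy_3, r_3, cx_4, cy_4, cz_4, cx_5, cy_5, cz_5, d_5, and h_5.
cx_1 = 4, cy_1 = 7, cz_1 = 2.5, r_1 = 1.5, cx_2 = 9.5, cy_2 = 5, cz_2 = 2, r_2 = 2, cx_3 = 8.5, cy_3 = 6.5, r_3 = 2, cx_4 = 8, cy_4 = 2.5, cz_4 = 10, cx_5 = 0.5, cy_5 = 3.5, cz_5 = 3, d_5 = 2, h_5 = 3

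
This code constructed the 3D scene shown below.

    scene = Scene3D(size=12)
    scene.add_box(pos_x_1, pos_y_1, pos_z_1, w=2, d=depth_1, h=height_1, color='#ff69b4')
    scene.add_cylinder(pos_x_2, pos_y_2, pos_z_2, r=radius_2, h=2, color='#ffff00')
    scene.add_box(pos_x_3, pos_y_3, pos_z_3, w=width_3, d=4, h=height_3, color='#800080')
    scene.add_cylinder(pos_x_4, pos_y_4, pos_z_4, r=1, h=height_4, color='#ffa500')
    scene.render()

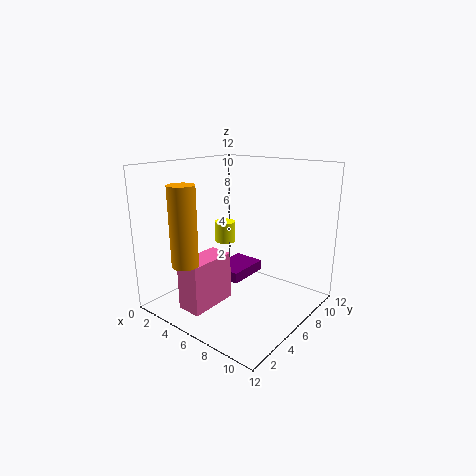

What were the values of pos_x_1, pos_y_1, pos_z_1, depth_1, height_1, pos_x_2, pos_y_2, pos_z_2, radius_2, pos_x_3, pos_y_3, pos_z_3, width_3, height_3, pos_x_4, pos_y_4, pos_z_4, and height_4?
pos_x_1 = 4, pos_y_1 = 1, pos_z_1 = 1, depth_1 = 4, height_1 = 4, pos_x_2 = 2, pos_y_2 = 9, pos_z_2 = 4, radius_2 = 1, pos_x_3 = 2, pos_y_3 = 7, pos_z_3 = 1, width_3 = 3, height_3 = 1, pos_x_4 = 5, pos_y_4 = 1, pos_z_4 = 5, height_4 = 6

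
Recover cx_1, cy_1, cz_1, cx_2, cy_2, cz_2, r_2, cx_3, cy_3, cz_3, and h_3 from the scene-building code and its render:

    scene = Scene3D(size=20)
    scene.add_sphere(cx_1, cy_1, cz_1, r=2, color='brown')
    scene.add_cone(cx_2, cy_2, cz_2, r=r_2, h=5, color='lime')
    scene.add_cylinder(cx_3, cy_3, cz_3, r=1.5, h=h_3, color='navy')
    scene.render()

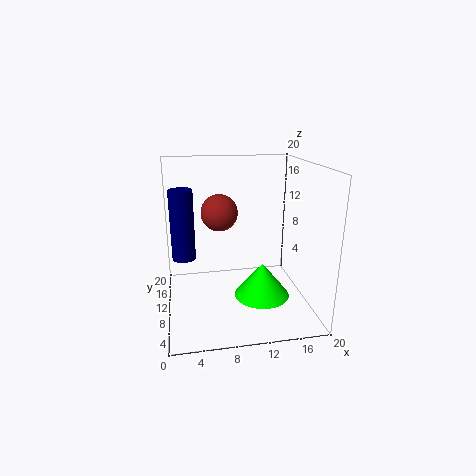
cx_1 = 6.5, cy_1 = 2.5, cz_1 = 16, cx_2 = 13.5, cy_2 = 9.5, cz_2 = 1, r_2 = 4, cx_3 = 2.5, cy_3 = 8, cz_3 = 8.5, h_3 = 9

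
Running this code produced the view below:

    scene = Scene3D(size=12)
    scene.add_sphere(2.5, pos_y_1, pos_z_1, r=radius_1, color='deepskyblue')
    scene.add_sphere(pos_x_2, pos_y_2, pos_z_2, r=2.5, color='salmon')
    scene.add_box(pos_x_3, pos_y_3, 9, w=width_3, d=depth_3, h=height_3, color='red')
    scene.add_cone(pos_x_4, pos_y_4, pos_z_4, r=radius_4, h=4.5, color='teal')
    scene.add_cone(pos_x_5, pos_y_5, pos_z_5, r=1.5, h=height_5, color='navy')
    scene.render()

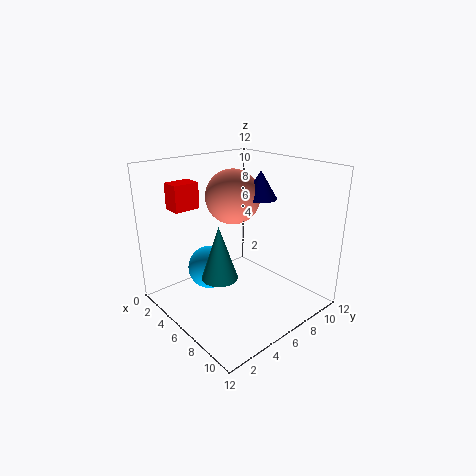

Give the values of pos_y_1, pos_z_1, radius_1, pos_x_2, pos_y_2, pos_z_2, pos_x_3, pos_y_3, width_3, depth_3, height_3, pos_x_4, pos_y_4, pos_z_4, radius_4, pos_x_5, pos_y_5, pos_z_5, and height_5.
pos_y_1 = 5.5
pos_z_1 = 2
radius_1 = 2
pos_x_2 = 3
pos_y_2 = 8
pos_z_2 = 8.5
pos_x_3 = 3.5
pos_y_3 = 1
width_3 = 1.5
depth_3 = 2
height_3 = 2
pos_x_4 = 6
pos_y_4 = 4
pos_z_4 = 3
radius_4 = 1.5
pos_x_5 = 5
pos_y_5 = 9.5
pos_z_5 = 8.5
height_5 = 2.5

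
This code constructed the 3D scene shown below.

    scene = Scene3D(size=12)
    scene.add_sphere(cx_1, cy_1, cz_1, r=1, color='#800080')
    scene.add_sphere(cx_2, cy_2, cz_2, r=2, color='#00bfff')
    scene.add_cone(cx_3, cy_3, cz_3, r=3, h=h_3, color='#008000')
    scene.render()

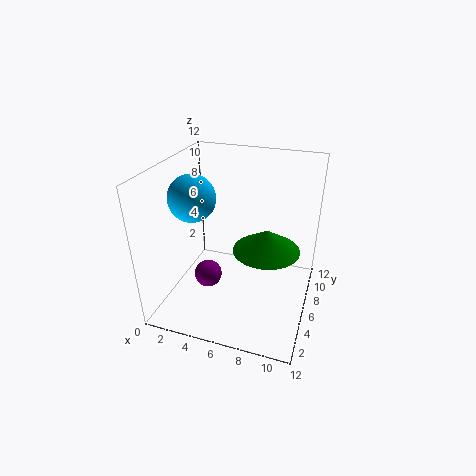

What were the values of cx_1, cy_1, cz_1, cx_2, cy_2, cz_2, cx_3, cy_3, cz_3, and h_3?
cx_1 = 5; cy_1 = 2; cz_1 = 5; cx_2 = 2; cy_2 = 6; cz_2 = 9; cx_3 = 8; cy_3 = 8; cz_3 = 4; h_3 = 2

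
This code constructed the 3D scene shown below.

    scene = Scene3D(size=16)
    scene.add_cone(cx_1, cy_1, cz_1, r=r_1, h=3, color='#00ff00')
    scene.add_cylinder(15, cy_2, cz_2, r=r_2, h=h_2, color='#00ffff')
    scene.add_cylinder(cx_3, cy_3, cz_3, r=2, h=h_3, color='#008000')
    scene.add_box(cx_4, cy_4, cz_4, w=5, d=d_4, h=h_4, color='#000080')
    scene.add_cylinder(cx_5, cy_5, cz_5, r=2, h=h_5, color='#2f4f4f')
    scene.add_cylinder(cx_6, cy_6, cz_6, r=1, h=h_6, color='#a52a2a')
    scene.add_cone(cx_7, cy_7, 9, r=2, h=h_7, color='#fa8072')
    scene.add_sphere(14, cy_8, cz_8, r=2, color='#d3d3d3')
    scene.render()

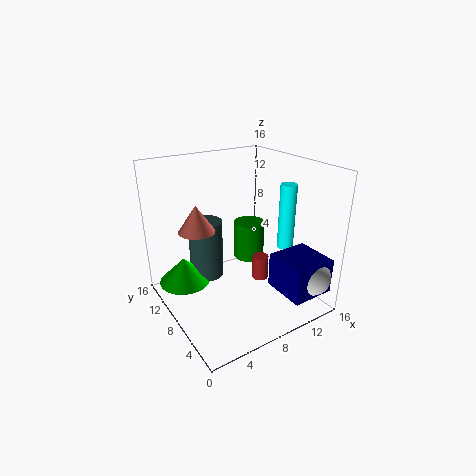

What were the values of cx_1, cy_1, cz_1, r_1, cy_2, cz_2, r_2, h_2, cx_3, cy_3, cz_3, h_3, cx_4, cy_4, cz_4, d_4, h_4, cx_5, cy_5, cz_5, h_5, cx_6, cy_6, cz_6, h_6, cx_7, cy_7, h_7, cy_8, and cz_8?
cx_1 = 3, cy_1 = 12, cz_1 = 2, r_1 = 3, cy_2 = 8, cz_2 = 5, r_2 = 1, h_2 = 8, cx_3 = 13, cy_3 = 13, cz_3 = 2, h_3 = 5, cx_4 = 11, cy_4 = 1, cz_4 = 2, d_4 = 5, h_4 = 4, cx_5 = 6, cy_5 = 12, cz_5 = 2, h_5 = 7, cx_6 = 12, cy_6 = 9, cz_6 = 1, h_6 = 3, cx_7 = 4, cy_7 = 10, h_7 = 3, cy_8 = 2, cz_8 = 4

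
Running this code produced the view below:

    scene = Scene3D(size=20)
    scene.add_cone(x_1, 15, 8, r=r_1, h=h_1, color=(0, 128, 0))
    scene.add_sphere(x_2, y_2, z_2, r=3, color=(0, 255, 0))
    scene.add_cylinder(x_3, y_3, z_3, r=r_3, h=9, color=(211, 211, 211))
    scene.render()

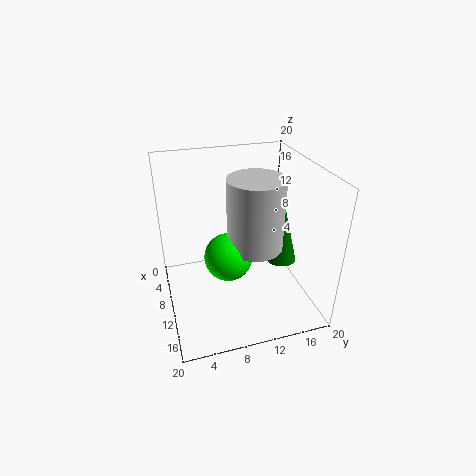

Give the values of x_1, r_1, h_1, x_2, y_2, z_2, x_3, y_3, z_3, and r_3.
x_1 = 13.5; r_1 = 2; h_1 = 8; x_2 = 14; y_2 = 7.5; z_2 = 10; x_3 = 14; y_3 = 11; z_3 = 11; r_3 = 3.5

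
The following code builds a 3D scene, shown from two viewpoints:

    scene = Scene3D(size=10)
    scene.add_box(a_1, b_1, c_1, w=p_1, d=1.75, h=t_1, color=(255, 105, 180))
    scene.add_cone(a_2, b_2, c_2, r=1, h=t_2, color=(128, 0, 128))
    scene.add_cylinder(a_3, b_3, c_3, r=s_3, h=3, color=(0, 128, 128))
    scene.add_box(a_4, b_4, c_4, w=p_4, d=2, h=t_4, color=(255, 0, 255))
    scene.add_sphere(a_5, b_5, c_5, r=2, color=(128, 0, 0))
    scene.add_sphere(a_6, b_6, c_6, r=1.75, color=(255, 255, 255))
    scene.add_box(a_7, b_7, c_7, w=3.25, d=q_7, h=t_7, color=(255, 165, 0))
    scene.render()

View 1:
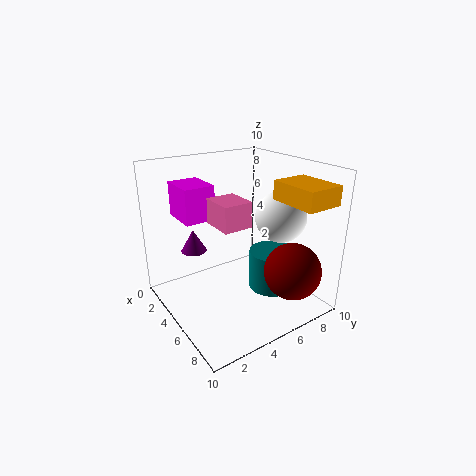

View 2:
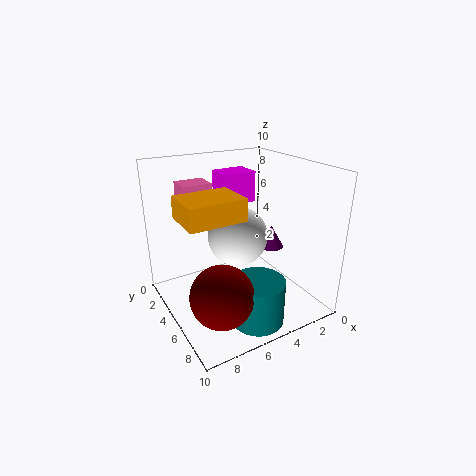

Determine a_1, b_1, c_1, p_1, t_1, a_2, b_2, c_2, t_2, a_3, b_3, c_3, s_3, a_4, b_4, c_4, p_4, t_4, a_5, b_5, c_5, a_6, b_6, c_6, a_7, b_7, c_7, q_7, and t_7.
a_1 = 6.25, b_1 = 2, c_1 = 7.25, p_1 = 2, t_1 = 1.5, a_2 = 1, b_2 = 3.5, c_2 = 2.75, t_2 = 1.75, a_3 = 5.25, b_3 = 8, c_3 = 0.25, s_3 = 1.75, a_4 = 2.5, b_4 = 1.25, c_4 = 6.75, p_4 = 2.5, t_4 = 2.25, a_5 = 7.75, b_5 = 7.75, c_5 = 2.75, a_6 = 6.5, b_6 = 7.5, c_6 = 6.5, a_7 = 6.75, b_7 = 6.5, c_7 = 8, q_7 = 2.5, t_7 = 1.25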